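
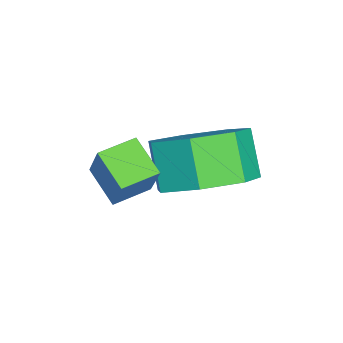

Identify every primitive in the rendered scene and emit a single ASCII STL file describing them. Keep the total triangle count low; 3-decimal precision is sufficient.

solid 
facet normal 0.569 0.231 -0.789
outer loop
vertex 2.315 3.421 -2.472
vertex 1.424 3.48 -3.097
vertex 1.903 4.271 -2.52
endloop
endfacet
facet normal 0.698 0.373 0.612
outer loop
vertex 2.315 3.421 -2.472
vertex 1.903 4.271 -2.52
vertex 1.627 3.141 -1.517
endloop
endfacet
facet normal 0.697 0.373 0.612
outer loop
vertex 1.627 3.141 -1.517
vertex 1.903 4.271 -2.52
vertex 1.214 3.991 -1.565
endloop
endfacet
facet normal -0.569 -0.232 0.789
outer loop
vertex 1.627 3.141 -1.517
vertex 1.214 3.991 -1.565
vertex 0.736 3.2 -2.143
endloop
endfacet
facet normal 0.569 0.231 -0.789
outer loop
vertex 1.903 4.271 -2.52
vertex 1.424 3.48 -3.097
vertex 1.13 4.525 -3.003
endloop
endfacet
facet normal 0.094 0.935 0.342
outer loop
vertex 1.903 4.271 -2.52
vertex 1.13 4.525 -3.003
vertex 1.214 3.991 -1.565
endloop
endfacet
facet normal 0.094 0.935 0.342
outer loop
vertex 1.214 3.991 -1.565
vertex 1.13 4.525 -3.003
vertex 0.442 4.245 -2.048
endloop
endfacet
facet normal -0.570 -0.232 0.788
outer loop
vertex 1.214 3.991 -1.565
vertex 0.442 4.245 -2.048
vertex 0.736 3.2 -2.143
endloop
endfacet
facet normal 0.570 0.231 -0.789
outer loop
vertex 1.13 4.525 -3.003
vertex 1.424 3.48 -3.097
vertex 0.579 3.993 -3.557
endloop
endfacet
facet normal -0.580 0.793 -0.185
outer loop
vertex 1.13 4.525 -3.003
vertex 0.579 3.993 -3.557
vertex 0.442 4.245 -2.048
endloop
endfacet
facet normal -0.580 0.793 -0.185
outer loop
vertex 0.442 4.245 -2.048
vertex 0.579 3.993 -3.557
vertex -0.11 3.712 -2.602
endloop
endfacet
facet normal -0.569 -0.232 0.789
outer loop
vertex 0.442 4.245 -2.048
vertex -0.11 3.712 -2.602
vertex 0.736 3.2 -2.143
endloop
endfacet
facet normal 0.570 0.231 -0.789
outer loop
vertex 0.579 3.993 -3.557
vertex 1.424 3.48 -3.097
vertex 0.664 3.074 -3.765
endloop
endfacet
facet normal -0.817 0.054 -0.574
outer loop
vertex 0.579 3.993 -3.557
vertex 0.664 3.074 -3.765
vertex -0.11 3.712 -2.602
endloop
endfacet
facet normal -0.818 0.053 -0.573
outer loop
vertex -0.11 3.712 -2.602
vertex 0.664 3.074 -3.765
vertex -0.024 2.794 -2.81
endloop
endfacet
facet normal -0.569 -0.232 0.789
outer loop
vertex -0.11 3.712 -2.602
vertex -0.024 2.794 -2.81
vertex 0.736 3.2 -2.143
endloop
endfacet
facet normal 0.569 0.232 -0.789
outer loop
vertex 0.664 3.074 -3.765
vertex 1.424 3.48 -3.097
vertex 1.322 2.461 -3.47
endloop
endfacet
facet normal -0.439 -0.726 -0.529
outer loop
vertex 0.664 3.074 -3.765
vertex 1.322 2.461 -3.47
vertex -0.024 2.794 -2.81
endloop
endfacet
facet normal -0.439 -0.725 -0.530
outer loop
vertex -0.024 2.794 -2.81
vertex 1.322 2.461 -3.47
vertex 0.633 2.181 -2.516
endloop
endfacet
facet normal -0.569 -0.231 0.789
outer loop
vertex -0.024 2.794 -2.81
vertex 0.633 2.181 -2.516
vertex 0.736 3.2 -2.143
endloop
endfacet
facet normal 0.569 0.232 -0.789
outer loop
vertex 1.322 2.461 -3.47
vertex 1.424 3.48 -3.097
vertex 2.057 2.616 -2.895
endloop
endfacet
facet normal 0.270 -0.959 -0.087
outer loop
vertex 1.322 2.461 -3.47
vertex 2.057 2.616 -2.895
vertex 0.633 2.181 -2.516
endloop
endfacet
facet normal 0.270 -0.959 -0.088
outer loop
vertex 0.633 2.181 -2.516
vertex 2.057 2.616 -2.895
vertex 1.368 2.335 -1.94
endloop
endfacet
facet normal -0.570 -0.231 0.789
outer loop
vertex 0.633 2.181 -2.516
vertex 1.368 2.335 -1.94
vertex 0.736 3.2 -2.143
endloop
endfacet
facet normal 0.569 0.232 -0.789
outer loop
vertex 2.057 2.616 -2.895
vertex 1.424 3.48 -3.097
vertex 2.315 3.421 -2.472
endloop
endfacet
facet normal 0.776 -0.470 0.421
outer loop
vertex 2.057 2.616 -2.895
vertex 2.315 3.421 -2.472
vertex 1.368 2.335 -1.94
endloop
endfacet
facet normal 0.776 -0.470 0.421
outer loop
vertex 1.368 2.335 -1.94
vertex 2.315 3.421 -2.472
vertex 1.627 3.141 -1.517
endloop
endfacet
facet normal -0.570 -0.231 0.789
outer loop
vertex 1.368 2.335 -1.94
vertex 1.627 3.141 -1.517
vertex 0.736 3.2 -2.143
endloop
endfacet
facet normal -0.646 -0.571 0.507
outer loop
vertex 2.527 1.458 -1.376
vertex 2.011 2.137 -1.269
vertex 1.962 1.189 -2.4
endloop
endfacet
facet normal 0.601 -0.790 -0.124
outer loop
vertex 2.589 1.743 -2.891
vertex 2.527 1.458 -1.376
vertex 1.962 1.189 -2.4
endloop
endfacet
facet normal -0.647 -0.570 0.506
outer loop
vertex 1.962 1.189 -2.4
vertex 2.011 2.137 -1.269
vertex 1.446 1.869 -2.293
endloop
endfacet
facet normal -0.471 -0.223 -0.853
outer loop
vertex 1.446 1.869 -2.293
vertex 2.589 1.743 -2.891
vertex 1.962 1.189 -2.4
endloop
endfacet
facet normal 0.471 0.223 0.853
outer loop
vertex 2.527 1.458 -1.376
vertex 2.638 2.691 -1.76
vertex 2.011 2.137 -1.269
endloop
endfacet
facet normal 0.600 -0.790 -0.124
outer loop
vertex 3.154 2.011 -1.867
vertex 2.527 1.458 -1.376
vertex 2.589 1.743 -2.891
endloop
endfacet
facet normal 0.471 0.223 0.853
outer loop
vertex 3.154 2.011 -1.867
vertex 2.638 2.691 -1.76
vertex 2.527 1.458 -1.376
endloop
endfacet
facet normal -0.600 0.790 0.125
outer loop
vertex 2.011 2.137 -1.269
vertex 2.638 2.691 -1.76
vertex 1.446 1.869 -2.293
endloop
endfacet
facet normal -0.471 -0.224 -0.853
outer loop
vertex 2.073 2.422 -2.784
vertex 2.589 1.743 -2.891
vertex 1.446 1.869 -2.293
endloop
endfacet
facet normal -0.600 0.790 0.124
outer loop
vertex 1.446 1.869 -2.293
vertex 2.638 2.691 -1.76
vertex 2.073 2.422 -2.784
endloop
endfacet
facet normal 0.646 0.571 -0.506
outer loop
vertex 2.073 2.422 -2.784
vertex 3.154 2.011 -1.867
vertex 2.589 1.743 -2.891
endloop
endfacet
facet normal 0.647 0.570 -0.507
outer loop
vertex 2.638 2.691 -1.76
vertex 3.154 2.011 -1.867
vertex 2.073 2.422 -2.784
endloop
endfacet

endsolid


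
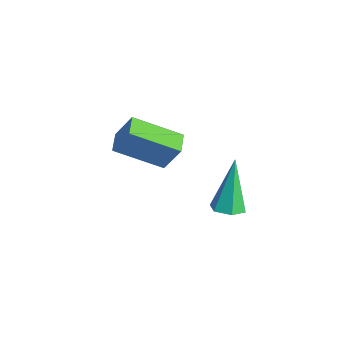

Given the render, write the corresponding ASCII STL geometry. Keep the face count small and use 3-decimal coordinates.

solid 
facet normal 0.311 -0.308 -0.899
outer loop
vertex 1.843 -0.876 -0.14
vertex 1.28 -0.706 -0.393
vertex 1.761 -0.284 -0.371
endloop
endfacet
facet normal 0.832 0.298 0.468
outer loop
vertex 1.843 -0.876 -0.14
vertex 1.761 -0.284 -0.371
vertex 0.62 -0.054 1.513
endloop
endfacet
facet normal 0.311 -0.308 -0.899
outer loop
vertex 1.761 -0.284 -0.371
vertex 1.28 -0.706 -0.393
vertex 1.198 -0.115 -0.624
endloop
endfacet
facet normal 0.269 0.962 0.045
outer loop
vertex 1.761 -0.284 -0.371
vertex 1.198 -0.115 -0.624
vertex 0.62 -0.054 1.513
endloop
endfacet
facet normal 0.311 -0.308 -0.899
outer loop
vertex 1.198 -0.115 -0.624
vertex 1.28 -0.706 -0.393
vertex 0.717 -0.536 -0.646
endloop
endfacet
facet normal -0.641 0.742 -0.195
outer loop
vertex 1.198 -0.115 -0.624
vertex 0.717 -0.536 -0.646
vertex 0.62 -0.054 1.513
endloop
endfacet
facet normal 0.311 -0.308 -0.899
outer loop
vertex 0.717 -0.536 -0.646
vertex 1.28 -0.706 -0.393
vertex 0.799 -1.128 -0.415
endloop
endfacet
facet normal -0.990 -0.142 -0.013
outer loop
vertex 0.717 -0.536 -0.646
vertex 0.799 -1.128 -0.415
vertex 0.62 -0.054 1.513
endloop
endfacet
facet normal 0.311 -0.307 -0.900
outer loop
vertex 0.799 -1.128 -0.415
vertex 1.28 -0.706 -0.393
vertex 1.362 -1.297 -0.163
endloop
endfacet
facet normal -0.426 -0.807 0.410
outer loop
vertex 0.799 -1.128 -0.415
vertex 1.362 -1.297 -0.163
vertex 0.62 -0.054 1.513
endloop
endfacet
facet normal 0.312 -0.307 -0.899
outer loop
vertex 1.362 -1.297 -0.163
vertex 1.28 -0.706 -0.393
vertex 1.843 -0.876 -0.14
endloop
endfacet
facet normal 0.483 -0.587 0.649
outer loop
vertex 1.362 -1.297 -0.163
vertex 1.843 -0.876 -0.14
vertex 0.62 -0.054 1.513
endloop
endfacet
facet normal -0.466 -0.753 0.464
outer loop
vertex -2.803 -2.331 1.088
vertex -3.522 -1.832 1.176
vertex -3.26 -2.78 -0.101
endloop
endfacet
facet normal 0.817 -0.568 -0.100
outer loop
vertex -2.298 -1.228 -1.056
vertex -2.803 -2.331 1.088
vertex -3.26 -2.78 -0.101
endloop
endfacet
facet normal -0.467 -0.753 0.463
outer loop
vertex -3.26 -2.78 -0.101
vertex -3.522 -1.832 1.176
vertex -3.979 -2.28 -0.013
endloop
endfacet
facet normal -0.339 -0.332 -0.880
outer loop
vertex -3.979 -2.28 -0.013
vertex -2.298 -1.228 -1.056
vertex -3.26 -2.78 -0.101
endloop
endfacet
facet normal 0.338 0.332 0.880
outer loop
vertex -2.803 -2.331 1.088
vertex -2.56 -0.28 0.221
vertex -3.522 -1.832 1.176
endloop
endfacet
facet normal 0.817 -0.568 -0.100
outer loop
vertex -1.841 -0.78 0.133
vertex -2.803 -2.331 1.088
vertex -2.298 -1.228 -1.056
endloop
endfacet
facet normal 0.339 0.332 0.880
outer loop
vertex -1.841 -0.78 0.133
vertex -2.56 -0.28 0.221
vertex -2.803 -2.331 1.088
endloop
endfacet
facet normal -0.817 0.568 0.100
outer loop
vertex -3.522 -1.832 1.176
vertex -2.56 -0.28 0.221
vertex -3.979 -2.28 -0.013
endloop
endfacet
facet normal -0.338 -0.332 -0.880
outer loop
vertex -3.017 -0.729 -0.968
vertex -2.298 -1.228 -1.056
vertex -3.979 -2.28 -0.013
endloop
endfacet
facet normal -0.817 0.568 0.100
outer loop
vertex -3.979 -2.28 -0.013
vertex -2.56 -0.28 0.221
vertex -3.017 -0.729 -0.968
endloop
endfacet
facet normal 0.466 0.754 -0.463
outer loop
vertex -3.017 -0.729 -0.968
vertex -1.841 -0.78 0.133
vertex -2.298 -1.228 -1.056
endloop
endfacet
facet normal 0.467 0.753 -0.464
outer loop
vertex -2.56 -0.28 0.221
vertex -1.841 -0.78 0.133
vertex -3.017 -0.729 -0.968
endloop
endfacet

endsolid


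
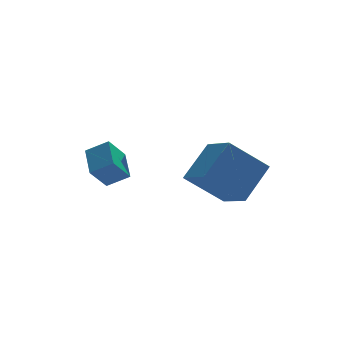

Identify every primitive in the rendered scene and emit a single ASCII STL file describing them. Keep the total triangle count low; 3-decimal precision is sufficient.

solid 
facet normal -0.599 -0.277 0.752
outer loop
vertex -3.155 1.169 -1.586
vertex -3.932 1.5 -2.083
vertex -3.31 -0.055 -2.16
endloop
endfacet
facet normal 0.793 -0.338 0.507
outer loop
vertex -2.628 0.26 -3.017
vertex -3.155 1.169 -1.586
vertex -3.31 -0.055 -2.16
endloop
endfacet
facet normal -0.598 -0.276 0.752
outer loop
vertex -3.31 -0.055 -2.16
vertex -3.932 1.5 -2.083
vertex -4.087 0.276 -2.656
endloop
endfacet
facet normal -0.114 -0.900 -0.422
outer loop
vertex -4.087 0.276 -2.656
vertex -2.628 0.26 -3.017
vertex -3.31 -0.055 -2.16
endloop
endfacet
facet normal 0.114 0.900 0.421
outer loop
vertex -3.155 1.169 -1.586
vertex -3.25 1.815 -2.94
vertex -3.932 1.5 -2.083
endloop
endfacet
facet normal 0.793 -0.338 0.507
outer loop
vertex -2.473 1.484 -2.444
vertex -3.155 1.169 -1.586
vertex -2.628 0.26 -3.017
endloop
endfacet
facet normal 0.114 0.900 0.421
outer loop
vertex -2.473 1.484 -2.444
vertex -3.25 1.815 -2.94
vertex -3.155 1.169 -1.586
endloop
endfacet
facet normal -0.793 0.338 -0.507
outer loop
vertex -3.932 1.5 -2.083
vertex -3.25 1.815 -2.94
vertex -4.087 0.276 -2.656
endloop
endfacet
facet normal -0.114 -0.900 -0.421
outer loop
vertex -3.405 0.591 -3.514
vertex -2.628 0.26 -3.017
vertex -4.087 0.276 -2.656
endloop
endfacet
facet normal -0.793 0.338 -0.506
outer loop
vertex -4.087 0.276 -2.656
vertex -3.25 1.815 -2.94
vertex -3.405 0.591 -3.514
endloop
endfacet
facet normal 0.599 0.276 -0.752
outer loop
vertex -3.405 0.591 -3.514
vertex -2.473 1.484 -2.444
vertex -2.628 0.26 -3.017
endloop
endfacet
facet normal 0.598 0.277 -0.752
outer loop
vertex -3.25 1.815 -2.94
vertex -2.473 1.484 -2.444
vertex -3.405 0.591 -3.514
endloop
endfacet
facet normal -0.748 0.106 0.655
outer loop
vertex 0.348 -1.715 -0.935
vertex 0.03 -0.338 -1.522
vertex -0.792 -2.48 -2.114
endloop
endfacet
facet normal 0.208 -0.900 0.383
outer loop
vertex 0.63 -2.682 -3.358
vertex 0.348 -1.715 -0.935
vertex -0.792 -2.48 -2.114
endloop
endfacet
facet normal -0.748 0.106 0.655
outer loop
vertex -0.792 -2.48 -2.114
vertex 0.03 -0.338 -1.522
vertex -1.11 -1.103 -2.701
endloop
endfacet
facet normal -0.630 -0.423 -0.651
outer loop
vertex -1.11 -1.103 -2.701
vertex 0.63 -2.682 -3.358
vertex -0.792 -2.48 -2.114
endloop
endfacet
facet normal 0.630 0.423 0.651
outer loop
vertex 0.348 -1.715 -0.935
vertex 1.452 -0.54 -2.766
vertex 0.03 -0.338 -1.522
endloop
endfacet
facet normal 0.208 -0.900 0.383
outer loop
vertex 1.77 -1.917 -2.179
vertex 0.348 -1.715 -0.935
vertex 0.63 -2.682 -3.358
endloop
endfacet
facet normal 0.630 0.423 0.651
outer loop
vertex 1.77 -1.917 -2.179
vertex 1.452 -0.54 -2.766
vertex 0.348 -1.715 -0.935
endloop
endfacet
facet normal -0.208 0.900 -0.383
outer loop
vertex 0.03 -0.338 -1.522
vertex 1.452 -0.54 -2.766
vertex -1.11 -1.103 -2.701
endloop
endfacet
facet normal -0.630 -0.423 -0.651
outer loop
vertex 0.312 -1.305 -3.945
vertex 0.63 -2.682 -3.358
vertex -1.11 -1.103 -2.701
endloop
endfacet
facet normal -0.208 0.900 -0.383
outer loop
vertex -1.11 -1.103 -2.701
vertex 1.452 -0.54 -2.766
vertex 0.312 -1.305 -3.945
endloop
endfacet
facet normal 0.748 -0.106 -0.655
outer loop
vertex 0.312 -1.305 -3.945
vertex 1.77 -1.917 -2.179
vertex 0.63 -2.682 -3.358
endloop
endfacet
facet normal 0.748 -0.106 -0.655
outer loop
vertex 1.452 -0.54 -2.766
vertex 1.77 -1.917 -2.179
vertex 0.312 -1.305 -3.945
endloop
endfacet

endsolid


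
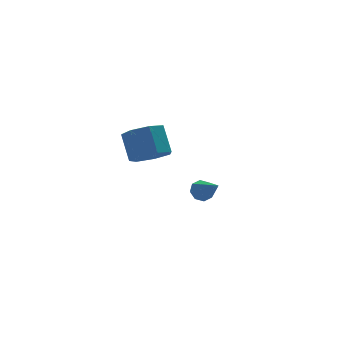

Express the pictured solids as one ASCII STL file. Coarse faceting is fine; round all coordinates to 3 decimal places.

solid 
facet normal -0.011 0.762 -0.648
outer loop
vertex 1.233 4.251 -4.439
vertex 0.911 4.561 -4.069
vertex 1.479 4.492 -4.16
endloop
endfacet
facet normal 0.799 -0.559 -0.222
outer loop
vertex 1.233 4.251 -4.439
vertex 1.479 4.492 -4.16
vertex 0.929 3.219 -2.931
endloop
endfacet
facet normal -0.011 0.763 -0.647
outer loop
vertex 1.479 4.492 -4.16
vertex 0.911 4.561 -4.069
vertex 1.393 4.773 -3.827
endloop
endfacet
facet normal 0.942 -0.095 0.323
outer loop
vertex 1.479 4.492 -4.16
vertex 1.393 4.773 -3.827
vertex 0.929 3.219 -2.931
endloop
endfacet
facet normal -0.011 0.762 -0.647
outer loop
vertex 1.393 4.773 -3.827
vertex 0.911 4.561 -4.069
vertex 1.024 4.93 -3.636
endloop
endfacet
facet normal 0.535 0.296 0.791
outer loop
vertex 1.393 4.773 -3.827
vertex 1.024 4.93 -3.636
vertex 0.929 3.219 -2.931
endloop
endfacet
facet normal -0.010 0.762 -0.647
outer loop
vertex 1.024 4.93 -3.636
vertex 0.911 4.561 -4.069
vertex 0.589 4.871 -3.699
endloop
endfacet
facet normal -0.183 0.383 0.905
outer loop
vertex 1.024 4.93 -3.636
vertex 0.589 4.871 -3.699
vertex 0.929 3.219 -2.931
endloop
endfacet
facet normal -0.010 0.762 -0.647
outer loop
vertex 0.589 4.871 -3.699
vertex 0.911 4.561 -4.069
vertex 0.342 4.63 -3.979
endloop
endfacet
facet normal -0.792 0.116 0.599
outer loop
vertex 0.589 4.871 -3.699
vertex 0.342 4.63 -3.979
vertex 0.929 3.219 -2.931
endloop
endfacet
facet normal -0.010 0.762 -0.648
outer loop
vertex 0.342 4.63 -3.979
vertex 0.911 4.561 -4.069
vertex 0.428 4.349 -4.311
endloop
endfacet
facet normal -0.935 -0.349 0.053
outer loop
vertex 0.342 4.63 -3.979
vertex 0.428 4.349 -4.311
vertex 0.929 3.219 -2.931
endloop
endfacet
facet normal -0.010 0.762 -0.647
outer loop
vertex 0.428 4.349 -4.311
vertex 0.911 4.561 -4.069
vertex 0.797 4.192 -4.502
endloop
endfacet
facet normal -0.529 -0.740 -0.414
outer loop
vertex 0.428 4.349 -4.311
vertex 0.797 4.192 -4.502
vertex 0.929 3.219 -2.931
endloop
endfacet
facet normal -0.010 0.762 -0.647
outer loop
vertex 0.797 4.192 -4.502
vertex 0.911 4.561 -4.069
vertex 1.233 4.251 -4.439
endloop
endfacet
facet normal 0.188 -0.828 -0.529
outer loop
vertex 0.797 4.192 -4.502
vertex 1.233 4.251 -4.439
vertex 0.929 3.219 -2.931
endloop
endfacet
facet normal -0.118 -0.688 -0.716
outer loop
vertex -2.118 2.082 0.748
vertex -3.022 2.059 0.919
vertex -2.563 2.595 0.329
endloop
endfacet
facet normal 0.822 0.338 -0.459
outer loop
vertex -2.118 2.082 0.748
vertex -2.563 2.595 0.329
vertex -1.954 3.045 1.751
endloop
endfacet
facet normal 0.822 0.337 -0.459
outer loop
vertex -1.954 3.045 1.751
vertex -2.563 2.595 0.329
vertex -2.399 3.558 1.331
endloop
endfacet
facet normal 0.116 0.688 0.717
outer loop
vertex -1.954 3.045 1.751
vertex -2.399 3.558 1.331
vertex -2.858 3.021 1.921
endloop
endfacet
facet normal -0.117 -0.688 -0.716
outer loop
vertex -2.563 2.595 0.329
vertex -3.022 2.059 0.919
vertex -3.354 2.704 0.353
endloop
endfacet
facet normal 0.077 0.713 -0.697
outer loop
vertex -2.563 2.595 0.329
vertex -3.354 2.704 0.353
vertex -2.399 3.558 1.331
endloop
endfacet
facet normal 0.076 0.713 -0.697
outer loop
vertex -2.399 3.558 1.331
vertex -3.354 2.704 0.353
vertex -3.19 3.667 1.356
endloop
endfacet
facet normal 0.117 0.687 0.717
outer loop
vertex -2.399 3.558 1.331
vertex -3.19 3.667 1.356
vertex -2.858 3.021 1.921
endloop
endfacet
facet normal -0.116 -0.688 -0.716
outer loop
vertex -3.354 2.704 0.353
vertex -3.022 2.059 0.919
vertex -3.894 2.327 0.803
endloop
endfacet
facet normal -0.727 0.551 -0.410
outer loop
vertex -3.354 2.704 0.353
vertex -3.894 2.327 0.803
vertex -3.19 3.667 1.356
endloop
endfacet
facet normal -0.726 0.551 -0.411
outer loop
vertex -3.19 3.667 1.356
vertex -3.894 2.327 0.803
vertex -3.731 3.29 1.806
endloop
endfacet
facet normal 0.117 0.687 0.717
outer loop
vertex -3.19 3.667 1.356
vertex -3.731 3.29 1.806
vertex -2.858 3.021 1.921
endloop
endfacet
facet normal -0.116 -0.688 -0.717
outer loop
vertex -3.894 2.327 0.803
vertex -3.022 2.059 0.919
vertex -3.778 1.748 1.34
endloop
endfacet
facet normal -0.983 -0.026 0.184
outer loop
vertex -3.894 2.327 0.803
vertex -3.778 1.748 1.34
vertex -3.731 3.29 1.806
endloop
endfacet
facet normal -0.982 -0.026 0.186
outer loop
vertex -3.731 3.29 1.806
vertex -3.778 1.748 1.34
vertex -3.614 2.711 2.343
endloop
endfacet
facet normal 0.118 0.688 0.716
outer loop
vertex -3.731 3.29 1.806
vertex -3.614 2.711 2.343
vertex -2.858 3.021 1.921
endloop
endfacet
facet normal -0.116 -0.688 -0.717
outer loop
vertex -3.778 1.748 1.34
vertex -3.022 2.059 0.919
vertex -3.092 1.403 1.56
endloop
endfacet
facet normal -0.499 -0.583 0.641
outer loop
vertex -3.778 1.748 1.34
vertex -3.092 1.403 1.56
vertex -3.614 2.711 2.343
endloop
endfacet
facet normal -0.499 -0.583 0.641
outer loop
vertex -3.614 2.711 2.343
vertex -3.092 1.403 1.56
vertex -2.929 2.366 2.563
endloop
endfacet
facet normal 0.117 0.689 0.716
outer loop
vertex -3.614 2.711 2.343
vertex -2.929 2.366 2.563
vertex -2.858 3.021 1.921
endloop
endfacet
facet normal -0.118 -0.687 -0.716
outer loop
vertex -3.092 1.403 1.56
vertex -3.022 2.059 0.919
vertex -2.354 1.551 1.296
endloop
endfacet
facet normal 0.361 -0.701 0.615
outer loop
vertex -3.092 1.403 1.56
vertex -2.354 1.551 1.296
vertex -2.929 2.366 2.563
endloop
endfacet
facet normal 0.360 -0.702 0.615
outer loop
vertex -2.929 2.366 2.563
vertex -2.354 1.551 1.296
vertex -2.19 2.514 2.299
endloop
endfacet
facet normal 0.118 0.689 0.716
outer loop
vertex -2.929 2.366 2.563
vertex -2.19 2.514 2.299
vertex -2.858 3.021 1.921
endloop
endfacet
facet normal -0.118 -0.687 -0.717
outer loop
vertex -2.354 1.551 1.296
vertex -3.022 2.059 0.919
vertex -2.118 2.082 0.748
endloop
endfacet
facet normal 0.948 -0.292 0.125
outer loop
vertex -2.354 1.551 1.296
vertex -2.118 2.082 0.748
vertex -2.19 2.514 2.299
endloop
endfacet
facet normal 0.948 -0.292 0.125
outer loop
vertex -2.19 2.514 2.299
vertex -2.118 2.082 0.748
vertex -1.954 3.045 1.751
endloop
endfacet
facet normal 0.116 0.688 0.717
outer loop
vertex -2.19 2.514 2.299
vertex -1.954 3.045 1.751
vertex -2.858 3.021 1.921
endloop
endfacet

endsolid


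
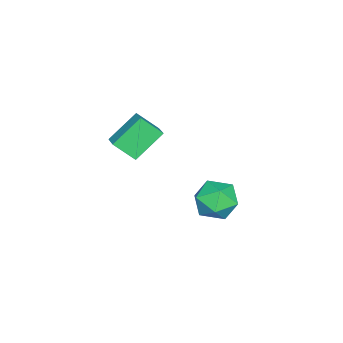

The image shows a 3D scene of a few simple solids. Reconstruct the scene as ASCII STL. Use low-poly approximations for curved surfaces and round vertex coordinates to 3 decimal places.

solid 
facet normal -0.286 0.099 0.953
outer loop
vertex 0.845 2.048 -1.217
vertex 1.203 0.883 -0.988
vertex 2.006 1.817 -0.844
endloop
endfacet
facet normal -0.076 0.725 0.685
outer loop
vertex 0.845 2.048 -1.217
vertex 2.006 1.817 -0.844
vertex 1.797 2.645 -1.744
endloop
endfacet
facet normal -0.482 0.869 0.114
outer loop
vertex 0.845 2.048 -1.217
vertex 1.797 2.645 -1.744
vertex 0.865 2.221 -2.446
endloop
endfacet
facet normal -0.943 0.331 0.031
outer loop
vertex 0.845 2.048 -1.217
vertex 0.865 2.221 -2.446
vertex 0.498 1.132 -1.978
endloop
endfacet
facet normal -0.823 -0.145 0.550
outer loop
vertex 0.845 2.048 -1.217
vertex 0.498 1.132 -1.978
vertex 1.203 0.883 -0.988
endloop
endfacet
facet normal 0.599 0.654 0.462
outer loop
vertex 1.797 2.645 -1.744
vertex 2.006 1.817 -0.844
vertex 2.742 1.848 -1.842
endloop
endfacet
facet normal 0.257 -0.360 0.897
outer loop
vertex 2.006 1.817 -0.844
vertex 1.203 0.883 -0.988
vertex 2.375 0.759 -1.374
endloop
endfacet
facet normal -0.610 -0.754 0.245
outer loop
vertex 1.203 0.883 -0.988
vertex 0.498 1.132 -1.978
vertex 1.443 0.335 -2.076
endloop
endfacet
facet normal -0.805 0.016 -0.593
outer loop
vertex 0.498 1.132 -1.978
vertex 0.865 2.221 -2.446
vertex 1.234 1.163 -2.976
endloop
endfacet
facet normal -0.057 0.886 -0.459
outer loop
vertex 0.865 2.221 -2.446
vertex 1.797 2.645 -1.744
vertex 2.037 2.097 -2.832
endloop
endfacet
facet normal 0.943 -0.331 -0.031
outer loop
vertex 2.395 0.932 -2.603
vertex 2.742 1.848 -1.842
vertex 2.375 0.759 -1.374
endloop
endfacet
facet normal 0.482 -0.869 -0.114
outer loop
vertex 2.395 0.932 -2.603
vertex 2.375 0.759 -1.374
vertex 1.443 0.335 -2.076
endloop
endfacet
facet normal 0.076 -0.725 -0.685
outer loop
vertex 2.395 0.932 -2.603
vertex 1.443 0.335 -2.076
vertex 1.234 1.163 -2.976
endloop
endfacet
facet normal 0.286 -0.099 -0.953
outer loop
vertex 2.395 0.932 -2.603
vertex 1.234 1.163 -2.976
vertex 2.037 2.097 -2.832
endloop
endfacet
facet normal 0.823 0.145 -0.550
outer loop
vertex 2.395 0.932 -2.603
vertex 2.037 2.097 -2.832
vertex 2.742 1.848 -1.842
endloop
endfacet
facet normal 0.805 -0.016 0.593
outer loop
vertex 2.375 0.759 -1.374
vertex 2.742 1.848 -1.842
vertex 2.006 1.817 -0.844
endloop
endfacet
facet normal 0.057 -0.886 0.459
outer loop
vertex 1.443 0.335 -2.076
vertex 2.375 0.759 -1.374
vertex 1.203 0.883 -0.988
endloop
endfacet
facet normal -0.599 -0.654 -0.462
outer loop
vertex 1.234 1.163 -2.976
vertex 1.443 0.335 -2.076
vertex 0.498 1.132 -1.978
endloop
endfacet
facet normal -0.257 0.360 -0.897
outer loop
vertex 2.037 2.097 -2.832
vertex 1.234 1.163 -2.976
vertex 0.865 2.221 -2.446
endloop
endfacet
facet normal 0.610 0.754 -0.245
outer loop
vertex 2.742 1.848 -1.842
vertex 2.037 2.097 -2.832
vertex 1.797 2.645 -1.744
endloop
endfacet
facet normal -0.773 -0.521 -0.361
outer loop
vertex 3.052 -1.936 4.42
vertex 2.815 -0.918 3.459
vertex 4.233 -2.829 3.181
endloop
endfacet
facet normal 0.167 -0.718 0.676
outer loop
vertex 5.045 -2.282 3.561
vertex 3.052 -1.936 4.42
vertex 4.233 -2.829 3.181
endloop
endfacet
facet normal -0.773 -0.521 -0.362
outer loop
vertex 4.233 -2.829 3.181
vertex 2.815 -0.918 3.459
vertex 3.996 -1.811 2.221
endloop
endfacet
facet normal 0.612 -0.463 -0.642
outer loop
vertex 3.996 -1.811 2.221
vertex 5.045 -2.282 3.561
vertex 4.233 -2.829 3.181
endloop
endfacet
facet normal -0.612 0.463 0.641
outer loop
vertex 3.052 -1.936 4.42
vertex 3.627 -0.371 3.839
vertex 2.815 -0.918 3.459
endloop
endfacet
facet normal 0.167 -0.717 0.677
outer loop
vertex 3.864 -1.389 4.799
vertex 3.052 -1.936 4.42
vertex 5.045 -2.282 3.561
endloop
endfacet
facet normal -0.611 0.463 0.642
outer loop
vertex 3.864 -1.389 4.799
vertex 3.627 -0.371 3.839
vertex 3.052 -1.936 4.42
endloop
endfacet
facet normal -0.167 0.717 -0.676
outer loop
vertex 2.815 -0.918 3.459
vertex 3.627 -0.371 3.839
vertex 3.996 -1.811 2.221
endloop
endfacet
facet normal 0.611 -0.463 -0.642
outer loop
vertex 4.808 -1.264 2.6
vertex 5.045 -2.282 3.561
vertex 3.996 -1.811 2.221
endloop
endfacet
facet normal -0.167 0.717 -0.676
outer loop
vertex 3.996 -1.811 2.221
vertex 3.627 -0.371 3.839
vertex 4.808 -1.264 2.6
endloop
endfacet
facet normal 0.773 0.521 0.361
outer loop
vertex 4.808 -1.264 2.6
vertex 3.864 -1.389 4.799
vertex 5.045 -2.282 3.561
endloop
endfacet
facet normal 0.773 0.521 0.362
outer loop
vertex 3.627 -0.371 3.839
vertex 3.864 -1.389 4.799
vertex 4.808 -1.264 2.6
endloop
endfacet

endsolid


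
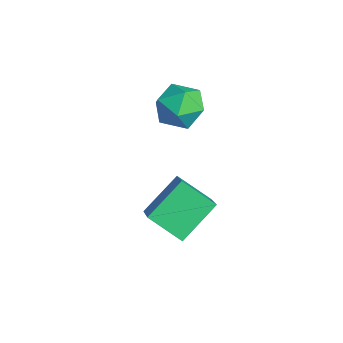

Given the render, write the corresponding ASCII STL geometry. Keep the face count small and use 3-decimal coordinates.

solid 
facet normal 0.240 0.970 0.020
outer loop
vertex -1.58 -0.335 1.134
vertex -1.948 -0.266 2.206
vertex -0.864 -0.53 1.993
endloop
endfacet
facet normal 0.671 0.611 -0.420
outer loop
vertex -1.58 -0.335 1.134
vertex -0.864 -0.53 1.993
vertex -0.838 -1.193 1.071
endloop
endfacet
facet normal 0.266 0.297 -0.917
outer loop
vertex -1.58 -0.335 1.134
vertex -0.838 -1.193 1.071
vertex -1.906 -1.338 0.714
endloop
endfacet
facet normal -0.415 0.463 -0.783
outer loop
vertex -1.58 -0.335 1.134
vertex -1.906 -1.338 0.714
vertex -2.592 -0.766 1.415
endloop
endfacet
facet normal -0.431 0.879 -0.205
outer loop
vertex -1.58 -0.335 1.134
vertex -2.592 -0.766 1.415
vertex -1.948 -0.266 2.206
endloop
endfacet
facet normal 0.994 0.098 -0.043
outer loop
vertex -0.838 -1.193 1.071
vertex -0.864 -0.53 1.993
vertex -0.748 -1.654 2.105
endloop
endfacet
facet normal 0.297 0.680 0.670
outer loop
vertex -0.864 -0.53 1.993
vertex -1.948 -0.266 2.206
vertex -1.434 -1.082 2.806
endloop
endfacet
facet normal -0.789 0.532 0.306
outer loop
vertex -1.948 -0.266 2.206
vertex -2.592 -0.766 1.415
vertex -2.502 -1.227 2.449
endloop
endfacet
facet normal -0.763 -0.142 -0.631
outer loop
vertex -2.592 -0.766 1.415
vertex -1.906 -1.338 0.714
vertex -2.476 -1.89 1.527
endloop
endfacet
facet normal 0.339 -0.409 -0.847
outer loop
vertex -1.906 -1.338 0.714
vertex -0.838 -1.193 1.071
vertex -1.392 -2.154 1.314
endloop
endfacet
facet normal 0.415 -0.463 0.783
outer loop
vertex -1.76 -2.085 2.386
vertex -0.748 -1.654 2.105
vertex -1.434 -1.082 2.806
endloop
endfacet
facet normal -0.266 -0.297 0.917
outer loop
vertex -1.76 -2.085 2.386
vertex -1.434 -1.082 2.806
vertex -2.502 -1.227 2.449
endloop
endfacet
facet normal -0.671 -0.611 0.420
outer loop
vertex -1.76 -2.085 2.386
vertex -2.502 -1.227 2.449
vertex -2.476 -1.89 1.527
endloop
endfacet
facet normal -0.240 -0.970 -0.020
outer loop
vertex -1.76 -2.085 2.386
vertex -2.476 -1.89 1.527
vertex -1.392 -2.154 1.314
endloop
endfacet
facet normal 0.431 -0.879 0.205
outer loop
vertex -1.76 -2.085 2.386
vertex -1.392 -2.154 1.314
vertex -0.748 -1.654 2.105
endloop
endfacet
facet normal 0.763 0.142 0.631
outer loop
vertex -1.434 -1.082 2.806
vertex -0.748 -1.654 2.105
vertex -0.864 -0.53 1.993
endloop
endfacet
facet normal -0.339 0.409 0.847
outer loop
vertex -2.502 -1.227 2.449
vertex -1.434 -1.082 2.806
vertex -1.948 -0.266 2.206
endloop
endfacet
facet normal -0.994 -0.098 0.043
outer loop
vertex -2.476 -1.89 1.527
vertex -2.502 -1.227 2.449
vertex -2.592 -0.766 1.415
endloop
endfacet
facet normal -0.297 -0.680 -0.670
outer loop
vertex -1.392 -2.154 1.314
vertex -2.476 -1.89 1.527
vertex -1.906 -1.338 0.714
endloop
endfacet
facet normal 0.789 -0.532 -0.306
outer loop
vertex -0.748 -1.654 2.105
vertex -1.392 -2.154 1.314
vertex -0.838 -1.193 1.071
endloop
endfacet
facet normal -0.752 0.195 -0.630
outer loop
vertex 1.246 -3.793 -1.27
vertex 0.695 -2.233 -0.129
vertex 2.241 -2.798 -2.15
endloop
endfacet
facet normal 0.274 -0.776 -0.568
outer loop
vertex 3.745 -3.187 -0.891
vertex 1.246 -3.793 -1.27
vertex 2.241 -2.798 -2.15
endloop
endfacet
facet normal -0.752 0.194 -0.630
outer loop
vertex 2.241 -2.798 -2.15
vertex 0.695 -2.233 -0.129
vertex 1.689 -1.238 -1.01
endloop
endfacet
facet normal 0.599 0.600 -0.530
outer loop
vertex 1.689 -1.238 -1.01
vertex 3.745 -3.187 -0.891
vertex 2.241 -2.798 -2.15
endloop
endfacet
facet normal -0.599 -0.600 0.530
outer loop
vertex 1.246 -3.793 -1.27
vertex 2.199 -2.622 1.13
vertex 0.695 -2.233 -0.129
endloop
endfacet
facet normal 0.274 -0.776 -0.567
outer loop
vertex 2.751 -4.182 -0.01
vertex 1.246 -3.793 -1.27
vertex 3.745 -3.187 -0.891
endloop
endfacet
facet normal -0.599 -0.600 0.530
outer loop
vertex 2.751 -4.182 -0.01
vertex 2.199 -2.622 1.13
vertex 1.246 -3.793 -1.27
endloop
endfacet
facet normal -0.274 0.776 0.567
outer loop
vertex 0.695 -2.233 -0.129
vertex 2.199 -2.622 1.13
vertex 1.689 -1.238 -1.01
endloop
endfacet
facet normal 0.599 0.600 -0.531
outer loop
vertex 3.194 -1.627 0.25
vertex 3.745 -3.187 -0.891
vertex 1.689 -1.238 -1.01
endloop
endfacet
facet normal -0.274 0.776 0.567
outer loop
vertex 1.689 -1.238 -1.01
vertex 2.199 -2.622 1.13
vertex 3.194 -1.627 0.25
endloop
endfacet
facet normal 0.752 -0.194 0.629
outer loop
vertex 3.194 -1.627 0.25
vertex 2.751 -4.182 -0.01
vertex 3.745 -3.187 -0.891
endloop
endfacet
facet normal 0.752 -0.194 0.630
outer loop
vertex 2.199 -2.622 1.13
vertex 2.751 -4.182 -0.01
vertex 3.194 -1.627 0.25
endloop
endfacet

endsolid


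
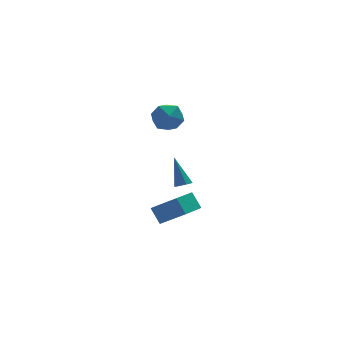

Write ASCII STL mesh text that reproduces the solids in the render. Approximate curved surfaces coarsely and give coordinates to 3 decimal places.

solid 
facet normal 0.051 -0.557 -0.829
outer loop
vertex 2.997 -2.592 -2.152
vertex 2.494 -2.828 -2.024
vertex 2.514 -2.355 -2.341
endloop
endfacet
facet normal 0.504 0.827 -0.250
outer loop
vertex 2.997 -2.592 -2.152
vertex 2.514 -2.355 -2.341
vertex 2.386 -1.652 -0.276
endloop
endfacet
facet normal 0.052 -0.557 -0.829
outer loop
vertex 2.514 -2.355 -2.341
vertex 2.494 -2.828 -2.024
vertex 2.011 -2.591 -2.214
endloop
endfacet
facet normal -0.467 0.828 -0.311
outer loop
vertex 2.514 -2.355 -2.341
vertex 2.011 -2.591 -2.214
vertex 2.386 -1.652 -0.276
endloop
endfacet
facet normal 0.052 -0.557 -0.829
outer loop
vertex 2.011 -2.591 -2.214
vertex 2.494 -2.828 -2.024
vertex 1.991 -3.064 -1.897
endloop
endfacet
facet normal -0.983 0.128 0.128
outer loop
vertex 2.011 -2.591 -2.214
vertex 1.991 -3.064 -1.897
vertex 2.386 -1.652 -0.276
endloop
endfacet
facet normal 0.052 -0.557 -0.829
outer loop
vertex 1.991 -3.064 -1.897
vertex 2.494 -2.828 -2.024
vertex 2.474 -3.301 -1.707
endloop
endfacet
facet normal -0.528 -0.573 0.627
outer loop
vertex 1.991 -3.064 -1.897
vertex 2.474 -3.301 -1.707
vertex 2.386 -1.652 -0.276
endloop
endfacet
facet normal 0.051 -0.557 -0.829
outer loop
vertex 2.474 -3.301 -1.707
vertex 2.494 -2.828 -2.024
vertex 2.976 -3.065 -1.835
endloop
endfacet
facet normal 0.445 -0.573 0.688
outer loop
vertex 2.474 -3.301 -1.707
vertex 2.976 -3.065 -1.835
vertex 2.386 -1.652 -0.276
endloop
endfacet
facet normal 0.051 -0.558 -0.829
outer loop
vertex 2.976 -3.065 -1.835
vertex 2.494 -2.828 -2.024
vertex 2.997 -2.592 -2.152
endloop
endfacet
facet normal 0.960 0.125 0.250
outer loop
vertex 2.976 -3.065 -1.835
vertex 2.997 -2.592 -2.152
vertex 2.386 -1.652 -0.276
endloop
endfacet
facet normal -0.751 -0.596 0.284
outer loop
vertex 1.717 -3.581 -2.583
vertex 0.485 -2.576 -3.731
vertex 1.975 -4.366 -3.547
endloop
endfacet
facet normal 0.628 -0.513 0.586
outer loop
vertex 3.515 -3.144 -4.129
vertex 1.717 -3.581 -2.583
vertex 1.975 -4.366 -3.547
endloop
endfacet
facet normal -0.751 -0.596 0.284
outer loop
vertex 1.975 -4.366 -3.547
vertex 0.485 -2.576 -3.731
vertex 0.744 -3.362 -4.695
endloop
endfacet
facet normal 0.204 -0.618 -0.759
outer loop
vertex 0.744 -3.362 -4.695
vertex 3.515 -3.144 -4.129
vertex 1.975 -4.366 -3.547
endloop
endfacet
facet normal -0.203 0.618 0.759
outer loop
vertex 1.717 -3.581 -2.583
vertex 2.025 -1.354 -4.313
vertex 0.485 -2.576 -3.731
endloop
endfacet
facet normal 0.628 -0.512 0.586
outer loop
vertex 3.256 -2.358 -3.165
vertex 1.717 -3.581 -2.583
vertex 3.515 -3.144 -4.129
endloop
endfacet
facet normal -0.204 0.618 0.759
outer loop
vertex 3.256 -2.358 -3.165
vertex 2.025 -1.354 -4.313
vertex 1.717 -3.581 -2.583
endloop
endfacet
facet normal -0.628 0.512 -0.586
outer loop
vertex 0.485 -2.576 -3.731
vertex 2.025 -1.354 -4.313
vertex 0.744 -3.362 -4.695
endloop
endfacet
facet normal 0.204 -0.618 -0.759
outer loop
vertex 2.283 -2.139 -5.277
vertex 3.515 -3.144 -4.129
vertex 0.744 -3.362 -4.695
endloop
endfacet
facet normal -0.628 0.512 -0.585
outer loop
vertex 0.744 -3.362 -4.695
vertex 2.025 -1.354 -4.313
vertex 2.283 -2.139 -5.277
endloop
endfacet
facet normal 0.751 0.596 -0.284
outer loop
vertex 2.283 -2.139 -5.277
vertex 3.256 -2.358 -3.165
vertex 3.515 -3.144 -4.129
endloop
endfacet
facet normal 0.751 0.596 -0.284
outer loop
vertex 2.025 -1.354 -4.313
vertex 3.256 -2.358 -3.165
vertex 2.283 -2.139 -5.277
endloop
endfacet
facet normal -0.617 -0.784 0.066
outer loop
vertex 0.666 -2.537 3.762
vertex 1.404 -3.167 3.173
vertex 1.471 -3.125 4.306
endloop
endfacet
facet normal -0.688 -0.356 0.633
outer loop
vertex 0.666 -2.537 3.762
vertex 1.471 -3.125 4.306
vertex 1.223 -2.066 4.632
endloop
endfacet
facet normal -0.869 0.293 0.398
outer loop
vertex 0.666 -2.537 3.762
vertex 1.223 -2.066 4.632
vertex 1.003 -1.454 3.701
endloop
endfacet
facet normal -0.911 0.266 -0.314
outer loop
vertex 0.666 -2.537 3.762
vertex 1.003 -1.454 3.701
vertex 1.115 -2.135 2.799
endloop
endfacet
facet normal -0.755 -0.400 -0.519
outer loop
vertex 0.666 -2.537 3.762
vertex 1.115 -2.135 2.799
vertex 1.404 -3.167 3.173
endloop
endfacet
facet normal -0.051 -0.305 0.951
outer loop
vertex 1.223 -2.066 4.632
vertex 1.471 -3.125 4.306
vertex 2.305 -2.405 4.581
endloop
endfacet
facet normal 0.063 -0.997 0.033
outer loop
vertex 1.471 -3.125 4.306
vertex 1.404 -3.167 3.173
vertex 2.417 -3.086 3.679
endloop
endfacet
facet normal -0.161 -0.376 -0.913
outer loop
vertex 1.404 -3.167 3.173
vertex 1.115 -2.135 2.799
vertex 2.197 -2.474 2.748
endloop
endfacet
facet normal -0.414 0.701 -0.581
outer loop
vertex 1.115 -2.135 2.799
vertex 1.003 -1.454 3.701
vertex 1.949 -1.415 3.074
endloop
endfacet
facet normal -0.345 0.745 0.571
outer loop
vertex 1.003 -1.454 3.701
vertex 1.223 -2.066 4.632
vertex 2.016 -1.373 4.207
endloop
endfacet
facet normal 0.911 -0.266 0.314
outer loop
vertex 2.754 -2.003 3.618
vertex 2.305 -2.405 4.581
vertex 2.417 -3.086 3.679
endloop
endfacet
facet normal 0.869 -0.293 -0.398
outer loop
vertex 2.754 -2.003 3.618
vertex 2.417 -3.086 3.679
vertex 2.197 -2.474 2.748
endloop
endfacet
facet normal 0.688 0.356 -0.633
outer loop
vertex 2.754 -2.003 3.618
vertex 2.197 -2.474 2.748
vertex 1.949 -1.415 3.074
endloop
endfacet
facet normal 0.617 0.784 -0.066
outer loop
vertex 2.754 -2.003 3.618
vertex 1.949 -1.415 3.074
vertex 2.016 -1.373 4.207
endloop
endfacet
facet normal 0.755 0.400 0.519
outer loop
vertex 2.754 -2.003 3.618
vertex 2.016 -1.373 4.207
vertex 2.305 -2.405 4.581
endloop
endfacet
facet normal 0.414 -0.701 0.581
outer loop
vertex 2.417 -3.086 3.679
vertex 2.305 -2.405 4.581
vertex 1.471 -3.125 4.306
endloop
endfacet
facet normal 0.345 -0.745 -0.571
outer loop
vertex 2.197 -2.474 2.748
vertex 2.417 -3.086 3.679
vertex 1.404 -3.167 3.173
endloop
endfacet
facet normal 0.051 0.305 -0.951
outer loop
vertex 1.949 -1.415 3.074
vertex 2.197 -2.474 2.748
vertex 1.115 -2.135 2.799
endloop
endfacet
facet normal -0.063 0.997 -0.033
outer loop
vertex 2.016 -1.373 4.207
vertex 1.949 -1.415 3.074
vertex 1.003 -1.454 3.701
endloop
endfacet
facet normal 0.161 0.376 0.913
outer loop
vertex 2.305 -2.405 4.581
vertex 2.016 -1.373 4.207
vertex 1.223 -2.066 4.632
endloop
endfacet

endsolid


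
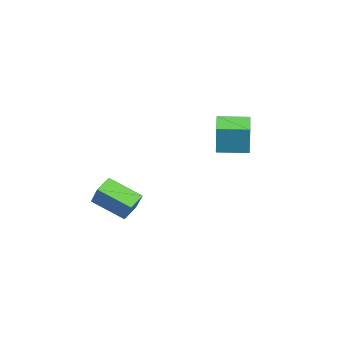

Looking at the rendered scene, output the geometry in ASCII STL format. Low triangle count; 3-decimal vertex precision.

solid 
facet normal -0.424 -0.505 -0.752
outer loop
vertex 2.922 -2.101 -1.008
vertex 1.988 -2.023 -0.534
vertex 2.572 -0.356 -1.984
endloop
endfacet
facet normal 0.889 -0.074 -0.451
outer loop
vertex 3.292 0.503 -0.706
vertex 2.922 -2.101 -1.008
vertex 2.572 -0.356 -1.984
endloop
endfacet
facet normal -0.423 -0.506 -0.752
outer loop
vertex 2.572 -0.356 -1.984
vertex 1.988 -2.023 -0.534
vertex 1.638 -0.278 -1.511
endloop
endfacet
facet normal -0.172 0.860 -0.481
outer loop
vertex 1.638 -0.278 -1.511
vertex 3.292 0.503 -0.706
vertex 2.572 -0.356 -1.984
endloop
endfacet
facet normal 0.172 -0.860 0.481
outer loop
vertex 2.922 -2.101 -1.008
vertex 2.708 -1.164 0.744
vertex 1.988 -2.023 -0.534
endloop
endfacet
facet normal 0.889 -0.074 -0.451
outer loop
vertex 3.642 -1.242 0.271
vertex 2.922 -2.101 -1.008
vertex 3.292 0.503 -0.706
endloop
endfacet
facet normal 0.172 -0.860 0.481
outer loop
vertex 3.642 -1.242 0.271
vertex 2.708 -1.164 0.744
vertex 2.922 -2.101 -1.008
endloop
endfacet
facet normal -0.889 0.074 0.451
outer loop
vertex 1.988 -2.023 -0.534
vertex 2.708 -1.164 0.744
vertex 1.638 -0.278 -1.511
endloop
endfacet
facet normal -0.172 0.860 -0.481
outer loop
vertex 2.358 0.581 -0.232
vertex 3.292 0.503 -0.706
vertex 1.638 -0.278 -1.511
endloop
endfacet
facet normal -0.889 0.074 0.451
outer loop
vertex 1.638 -0.278 -1.511
vertex 2.708 -1.164 0.744
vertex 2.358 0.581 -0.232
endloop
endfacet
facet normal 0.424 0.506 0.752
outer loop
vertex 2.358 0.581 -0.232
vertex 3.642 -1.242 0.271
vertex 3.292 0.503 -0.706
endloop
endfacet
facet normal 0.423 0.505 0.752
outer loop
vertex 2.708 -1.164 0.744
vertex 3.642 -1.242 0.271
vertex 2.358 0.581 -0.232
endloop
endfacet
facet normal -0.839 -0.459 0.292
outer loop
vertex -3.51 1.408 3.485
vertex -4.34 2.914 3.47
vertex -3.995 1.122 1.639
endloop
endfacet
facet normal 0.483 -0.876 0.009
outer loop
vertex -2.82 1.766 1.23
vertex -3.51 1.408 3.485
vertex -3.995 1.122 1.639
endloop
endfacet
facet normal -0.839 -0.459 0.291
outer loop
vertex -3.995 1.122 1.639
vertex -4.34 2.914 3.47
vertex -4.825 2.629 1.624
endloop
endfacet
facet normal -0.252 -0.148 -0.956
outer loop
vertex -4.825 2.629 1.624
vertex -2.82 1.766 1.23
vertex -3.995 1.122 1.639
endloop
endfacet
facet normal 0.252 0.148 0.956
outer loop
vertex -3.51 1.408 3.485
vertex -3.165 3.558 3.061
vertex -4.34 2.914 3.47
endloop
endfacet
facet normal 0.482 -0.876 0.009
outer loop
vertex -2.335 2.051 3.076
vertex -3.51 1.408 3.485
vertex -2.82 1.766 1.23
endloop
endfacet
facet normal 0.252 0.148 0.956
outer loop
vertex -2.335 2.051 3.076
vertex -3.165 3.558 3.061
vertex -3.51 1.408 3.485
endloop
endfacet
facet normal -0.483 0.876 -0.008
outer loop
vertex -4.34 2.914 3.47
vertex -3.165 3.558 3.061
vertex -4.825 2.629 1.624
endloop
endfacet
facet normal -0.252 -0.148 -0.956
outer loop
vertex -3.65 3.272 1.215
vertex -2.82 1.766 1.23
vertex -4.825 2.629 1.624
endloop
endfacet
facet normal -0.482 0.876 -0.009
outer loop
vertex -4.825 2.629 1.624
vertex -3.165 3.558 3.061
vertex -3.65 3.272 1.215
endloop
endfacet
facet normal 0.839 0.460 -0.291
outer loop
vertex -3.65 3.272 1.215
vertex -2.335 2.051 3.076
vertex -2.82 1.766 1.23
endloop
endfacet
facet normal 0.839 0.459 -0.292
outer loop
vertex -3.165 3.558 3.061
vertex -2.335 2.051 3.076
vertex -3.65 3.272 1.215
endloop
endfacet

endsolid


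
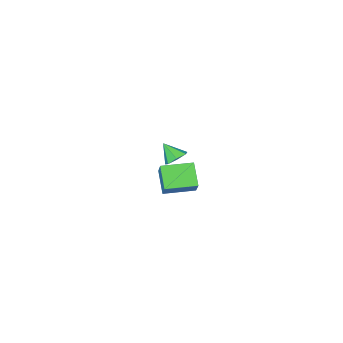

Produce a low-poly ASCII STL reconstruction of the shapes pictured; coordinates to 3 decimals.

solid 
facet normal -0.913 0.405 0.047
outer loop
vertex 1.557 4.041 -0.172
vertex 1.897 4.915 -1.101
vertex 1.184 3.296 -1.008
endloop
endfacet
facet normal -0.257 -0.662 0.704
outer loop
vertex 2.563 2.685 -1.079
vertex 1.557 4.041 -0.172
vertex 1.184 3.296 -1.008
endloop
endfacet
facet normal -0.913 0.405 0.047
outer loop
vertex 1.184 3.296 -1.008
vertex 1.897 4.915 -1.101
vertex 1.524 4.17 -1.937
endloop
endfacet
facet normal -0.316 -0.631 -0.709
outer loop
vertex 1.524 4.17 -1.937
vertex 2.563 2.685 -1.079
vertex 1.184 3.296 -1.008
endloop
endfacet
facet normal 0.316 0.631 0.709
outer loop
vertex 1.557 4.041 -0.172
vertex 3.276 4.304 -1.172
vertex 1.897 4.915 -1.101
endloop
endfacet
facet normal -0.257 -0.662 0.704
outer loop
vertex 2.936 3.43 -0.243
vertex 1.557 4.041 -0.172
vertex 2.563 2.685 -1.079
endloop
endfacet
facet normal 0.316 0.631 0.709
outer loop
vertex 2.936 3.43 -0.243
vertex 3.276 4.304 -1.172
vertex 1.557 4.041 -0.172
endloop
endfacet
facet normal 0.257 0.662 -0.704
outer loop
vertex 1.897 4.915 -1.101
vertex 3.276 4.304 -1.172
vertex 1.524 4.17 -1.937
endloop
endfacet
facet normal -0.316 -0.631 -0.709
outer loop
vertex 2.903 3.559 -2.008
vertex 2.563 2.685 -1.079
vertex 1.524 4.17 -1.937
endloop
endfacet
facet normal 0.257 0.662 -0.704
outer loop
vertex 1.524 4.17 -1.937
vertex 3.276 4.304 -1.172
vertex 2.903 3.559 -2.008
endloop
endfacet
facet normal 0.913 -0.405 -0.047
outer loop
vertex 2.903 3.559 -2.008
vertex 2.936 3.43 -0.243
vertex 2.563 2.685 -1.079
endloop
endfacet
facet normal 0.913 -0.405 -0.047
outer loop
vertex 3.276 4.304 -1.172
vertex 2.936 3.43 -0.243
vertex 2.903 3.559 -2.008
endloop
endfacet
facet normal -0.298 0.590 -0.751
outer loop
vertex -1.078 -2.431 -4.54
vertex -1.568 -2.187 -4.154
vertex -0.941 -1.961 -4.225
endloop
endfacet
facet normal 0.956 -0.292 0.020
outer loop
vertex -1.078 -2.431 -4.54
vertex -0.941 -1.961 -4.225
vertex -1.232 -2.853 -3.306
endloop
endfacet
facet normal -0.298 0.590 -0.750
outer loop
vertex -0.941 -1.961 -4.225
vertex -1.568 -2.187 -4.154
vertex -1.276 -1.662 -3.857
endloop
endfacet
facet normal 0.811 0.270 0.519
outer loop
vertex -0.941 -1.961 -4.225
vertex -1.276 -1.662 -3.857
vertex -1.232 -2.853 -3.306
endloop
endfacet
facet normal -0.297 0.590 -0.751
outer loop
vertex -1.276 -1.662 -3.857
vertex -1.568 -2.187 -4.154
vertex -1.831 -1.757 -3.712
endloop
endfacet
facet normal 0.162 0.419 0.893
outer loop
vertex -1.276 -1.662 -3.857
vertex -1.831 -1.757 -3.712
vertex -1.232 -2.853 -3.306
endloop
endfacet
facet normal -0.297 0.590 -0.751
outer loop
vertex -1.831 -1.757 -3.712
vertex -1.568 -2.187 -4.154
vertex -2.188 -2.176 -3.9
endloop
endfacet
facet normal -0.505 0.043 0.862
outer loop
vertex -1.831 -1.757 -3.712
vertex -2.188 -2.176 -3.9
vertex -1.232 -2.853 -3.306
endloop
endfacet
facet normal -0.297 0.591 -0.750
outer loop
vertex -2.188 -2.176 -3.9
vertex -1.568 -2.187 -4.154
vertex -2.078 -2.603 -4.28
endloop
endfacet
facet normal -0.685 -0.575 0.448
outer loop
vertex -2.188 -2.176 -3.9
vertex -2.078 -2.603 -4.28
vertex -1.232 -2.853 -3.306
endloop
endfacet
facet normal -0.296 0.591 -0.751
outer loop
vertex -2.078 -2.603 -4.28
vertex -1.568 -2.187 -4.154
vertex -1.584 -2.716 -4.564
endloop
endfacet
facet normal -0.243 -0.969 -0.037
outer loop
vertex -2.078 -2.603 -4.28
vertex -1.584 -2.716 -4.564
vertex -1.232 -2.853 -3.306
endloop
endfacet
facet normal -0.297 0.591 -0.750
outer loop
vertex -1.584 -2.716 -4.564
vertex -1.568 -2.187 -4.154
vertex -1.078 -2.431 -4.54
endloop
endfacet
facet normal 0.486 -0.844 -0.228
outer loop
vertex -1.584 -2.716 -4.564
vertex -1.078 -2.431 -4.54
vertex -1.232 -2.853 -3.306
endloop
endfacet

endsolid


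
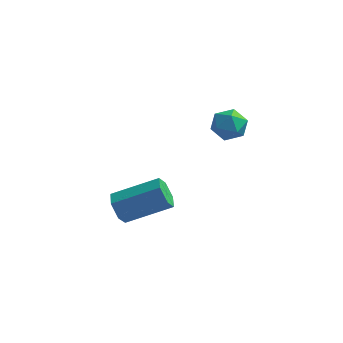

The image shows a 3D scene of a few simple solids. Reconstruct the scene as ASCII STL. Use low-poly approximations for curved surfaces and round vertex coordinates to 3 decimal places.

solid 
facet normal -0.973 0.219 0.074
outer loop
vertex -0.473 0.341 0.836
vertex -0.626 -0.281 0.668
vertex -0.542 -0.122 1.305
endloop
endfacet
facet normal -0.588 0.617 0.523
outer loop
vertex -0.473 0.341 0.836
vertex -0.542 -0.122 1.305
vertex -0.048 0.317 1.343
endloop
endfacet
facet normal -0.111 0.984 0.139
outer loop
vertex -0.473 0.341 0.836
vertex -0.048 0.317 1.343
vertex 0.175 0.429 0.729
endloop
endfacet
facet normal -0.201 0.813 -0.547
outer loop
vertex -0.473 0.341 0.836
vertex 0.175 0.429 0.729
vertex -0.183 0.06 0.312
endloop
endfacet
facet normal -0.734 0.339 -0.588
outer loop
vertex -0.473 0.341 0.836
vertex -0.183 0.06 0.312
vertex -0.626 -0.281 0.668
endloop
endfacet
facet normal -0.231 0.177 0.957
outer loop
vertex -0.048 0.317 1.343
vertex -0.542 -0.122 1.305
vertex 0.063 -0.32 1.488
endloop
endfacet
facet normal -0.854 -0.467 0.229
outer loop
vertex -0.542 -0.122 1.305
vertex -0.626 -0.281 0.668
vertex -0.295 -0.689 1.071
endloop
endfacet
facet normal -0.466 -0.273 -0.842
outer loop
vertex -0.626 -0.281 0.668
vertex -0.183 0.06 0.312
vertex -0.072 -0.577 0.457
endloop
endfacet
facet normal 0.396 0.492 -0.775
outer loop
vertex -0.183 0.06 0.312
vertex 0.175 0.429 0.729
vertex 0.422 -0.138 0.495
endloop
endfacet
facet normal 0.540 0.771 0.337
outer loop
vertex 0.175 0.429 0.729
vertex -0.048 0.317 1.343
vertex 0.506 0.021 1.132
endloop
endfacet
facet normal 0.201 -0.813 0.547
outer loop
vertex 0.353 -0.601 0.964
vertex 0.063 -0.32 1.488
vertex -0.295 -0.689 1.071
endloop
endfacet
facet normal 0.111 -0.984 -0.139
outer loop
vertex 0.353 -0.601 0.964
vertex -0.295 -0.689 1.071
vertex -0.072 -0.577 0.457
endloop
endfacet
facet normal 0.588 -0.617 -0.523
outer loop
vertex 0.353 -0.601 0.964
vertex -0.072 -0.577 0.457
vertex 0.422 -0.138 0.495
endloop
endfacet
facet normal 0.973 -0.219 -0.074
outer loop
vertex 0.353 -0.601 0.964
vertex 0.422 -0.138 0.495
vertex 0.506 0.021 1.132
endloop
endfacet
facet normal 0.734 -0.339 0.588
outer loop
vertex 0.353 -0.601 0.964
vertex 0.506 0.021 1.132
vertex 0.063 -0.32 1.488
endloop
endfacet
facet normal -0.396 -0.492 0.775
outer loop
vertex -0.295 -0.689 1.071
vertex 0.063 -0.32 1.488
vertex -0.542 -0.122 1.305
endloop
endfacet
facet normal -0.540 -0.771 -0.337
outer loop
vertex -0.072 -0.577 0.457
vertex -0.295 -0.689 1.071
vertex -0.626 -0.281 0.668
endloop
endfacet
facet normal 0.231 -0.177 -0.957
outer loop
vertex 0.422 -0.138 0.495
vertex -0.072 -0.577 0.457
vertex -0.183 0.06 0.312
endloop
endfacet
facet normal 0.854 0.467 -0.229
outer loop
vertex 0.506 0.021 1.132
vertex 0.422 -0.138 0.495
vertex 0.175 0.429 0.729
endloop
endfacet
facet normal 0.466 0.273 0.842
outer loop
vertex 0.063 -0.32 1.488
vertex 0.506 0.021 1.132
vertex -0.048 0.317 1.343
endloop
endfacet
facet normal -0.840 -0.343 -0.419
outer loop
vertex -3.189 -1.284 -3.894
vertex -3.515 -1.081 -3.407
vertex -3.423 -0.71 -3.895
endloop
endfacet
facet normal 0.389 0.157 -0.908
outer loop
vertex -3.189 -1.284 -3.894
vertex -3.423 -0.71 -3.895
vertex -1.719 -0.682 -3.16
endloop
endfacet
facet normal 0.389 0.157 -0.908
outer loop
vertex -1.719 -0.682 -3.16
vertex -3.423 -0.71 -3.895
vertex -1.953 -0.108 -3.161
endloop
endfacet
facet normal 0.840 0.343 0.419
outer loop
vertex -1.719 -0.682 -3.16
vertex -1.953 -0.108 -3.161
vertex -2.045 -0.479 -2.673
endloop
endfacet
facet normal -0.840 -0.343 -0.419
outer loop
vertex -3.423 -0.71 -3.895
vertex -3.515 -1.081 -3.407
vertex -3.749 -0.507 -3.408
endloop
endfacet
facet normal -0.133 0.880 -0.456
outer loop
vertex -3.423 -0.71 -3.895
vertex -3.749 -0.507 -3.408
vertex -1.953 -0.108 -3.161
endloop
endfacet
facet normal -0.133 0.880 -0.456
outer loop
vertex -1.953 -0.108 -3.161
vertex -3.749 -0.507 -3.408
vertex -2.279 0.095 -2.674
endloop
endfacet
facet normal 0.840 0.343 0.419
outer loop
vertex -1.953 -0.108 -3.161
vertex -2.279 0.095 -2.674
vertex -2.045 -0.479 -2.673
endloop
endfacet
facet normal -0.840 -0.343 -0.419
outer loop
vertex -3.749 -0.507 -3.408
vertex -3.515 -1.081 -3.407
vertex -3.841 -0.878 -2.92
endloop
endfacet
facet normal -0.522 0.724 0.452
outer loop
vertex -3.749 -0.507 -3.408
vertex -3.841 -0.878 -2.92
vertex -2.279 0.095 -2.674
endloop
endfacet
facet normal -0.522 0.724 0.452
outer loop
vertex -2.279 0.095 -2.674
vertex -3.841 -0.878 -2.92
vertex -2.371 -0.276 -2.186
endloop
endfacet
facet normal 0.840 0.343 0.419
outer loop
vertex -2.279 0.095 -2.674
vertex -2.371 -0.276 -2.186
vertex -2.045 -0.479 -2.673
endloop
endfacet
facet normal -0.840 -0.343 -0.419
outer loop
vertex -3.841 -0.878 -2.92
vertex -3.515 -1.081 -3.407
vertex -3.607 -1.452 -2.919
endloop
endfacet
facet normal -0.389 -0.157 0.908
outer loop
vertex -3.841 -0.878 -2.92
vertex -3.607 -1.452 -2.919
vertex -2.371 -0.276 -2.186
endloop
endfacet
facet normal -0.389 -0.157 0.908
outer loop
vertex -2.371 -0.276 -2.186
vertex -3.607 -1.452 -2.919
vertex -2.137 -0.85 -2.185
endloop
endfacet
facet normal 0.840 0.343 0.419
outer loop
vertex -2.371 -0.276 -2.186
vertex -2.137 -0.85 -2.185
vertex -2.045 -0.479 -2.673
endloop
endfacet
facet normal -0.840 -0.343 -0.419
outer loop
vertex -3.607 -1.452 -2.919
vertex -3.515 -1.081 -3.407
vertex -3.281 -1.655 -3.406
endloop
endfacet
facet normal 0.133 -0.880 0.456
outer loop
vertex -3.607 -1.452 -2.919
vertex -3.281 -1.655 -3.406
vertex -2.137 -0.85 -2.185
endloop
endfacet
facet normal 0.133 -0.880 0.456
outer loop
vertex -2.137 -0.85 -2.185
vertex -3.281 -1.655 -3.406
vertex -1.811 -1.053 -2.672
endloop
endfacet
facet normal 0.840 0.343 0.419
outer loop
vertex -2.137 -0.85 -2.185
vertex -1.811 -1.053 -2.672
vertex -2.045 -0.479 -2.673
endloop
endfacet
facet normal -0.840 -0.343 -0.419
outer loop
vertex -3.281 -1.655 -3.406
vertex -3.515 -1.081 -3.407
vertex -3.189 -1.284 -3.894
endloop
endfacet
facet normal 0.522 -0.724 -0.452
outer loop
vertex -3.281 -1.655 -3.406
vertex -3.189 -1.284 -3.894
vertex -1.811 -1.053 -2.672
endloop
endfacet
facet normal 0.522 -0.724 -0.452
outer loop
vertex -1.811 -1.053 -2.672
vertex -3.189 -1.284 -3.894
vertex -1.719 -0.682 -3.16
endloop
endfacet
facet normal 0.840 0.343 0.419
outer loop
vertex -1.811 -1.053 -2.672
vertex -1.719 -0.682 -3.16
vertex -2.045 -0.479 -2.673
endloop
endfacet

endsolid


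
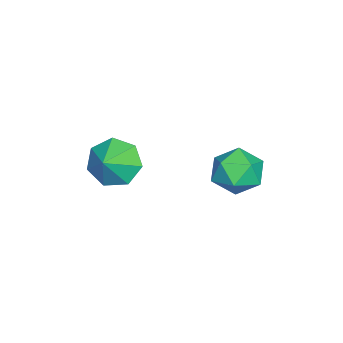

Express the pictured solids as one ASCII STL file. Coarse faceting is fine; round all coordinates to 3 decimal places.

solid 
facet normal -0.833 0.245 0.496
outer loop
vertex -0.476 3.036 -1.875
vertex -0.901 2.137 -2.145
vertex -0.36 2.209 -1.271
endloop
endfacet
facet normal -0.260 0.545 0.797
outer loop
vertex -0.476 3.036 -1.875
vertex -0.36 2.209 -1.271
vertex 0.438 2.839 -1.442
endloop
endfacet
facet normal 0.060 0.951 0.305
outer loop
vertex -0.476 3.036 -1.875
vertex 0.438 2.839 -1.442
vertex 0.389 3.156 -2.421
endloop
endfacet
facet normal -0.315 0.900 -0.300
outer loop
vertex -0.476 3.036 -1.875
vertex 0.389 3.156 -2.421
vertex -0.438 2.722 -2.856
endloop
endfacet
facet normal -0.867 0.464 -0.182
outer loop
vertex -0.476 3.036 -1.875
vertex -0.438 2.722 -2.856
vertex -0.901 2.137 -2.145
endloop
endfacet
facet normal 0.191 0.024 0.981
outer loop
vertex 0.438 2.839 -1.442
vertex -0.36 2.209 -1.271
vertex 0.578 1.818 -1.444
endloop
endfacet
facet normal -0.736 -0.463 0.494
outer loop
vertex -0.36 2.209 -1.271
vertex -0.901 2.137 -2.145
vertex -0.249 1.384 -1.879
endloop
endfacet
facet normal -0.791 -0.107 -0.603
outer loop
vertex -0.901 2.137 -2.145
vertex -0.438 2.722 -2.856
vertex -0.298 1.701 -2.858
endloop
endfacet
facet normal 0.103 0.599 -0.794
outer loop
vertex -0.438 2.722 -2.856
vertex 0.389 3.156 -2.421
vertex 0.5 2.331 -3.029
endloop
endfacet
facet normal 0.710 0.680 0.185
outer loop
vertex 0.389 3.156 -2.421
vertex 0.438 2.839 -1.442
vertex 1.041 2.403 -2.155
endloop
endfacet
facet normal 0.315 -0.900 0.300
outer loop
vertex 0.616 1.504 -2.425
vertex 0.578 1.818 -1.444
vertex -0.249 1.384 -1.879
endloop
endfacet
facet normal -0.060 -0.951 -0.305
outer loop
vertex 0.616 1.504 -2.425
vertex -0.249 1.384 -1.879
vertex -0.298 1.701 -2.858
endloop
endfacet
facet normal 0.260 -0.545 -0.797
outer loop
vertex 0.616 1.504 -2.425
vertex -0.298 1.701 -2.858
vertex 0.5 2.331 -3.029
endloop
endfacet
facet normal 0.833 -0.245 -0.496
outer loop
vertex 0.616 1.504 -2.425
vertex 0.5 2.331 -3.029
vertex 1.041 2.403 -2.155
endloop
endfacet
facet normal 0.867 -0.464 0.182
outer loop
vertex 0.616 1.504 -2.425
vertex 1.041 2.403 -2.155
vertex 0.578 1.818 -1.444
endloop
endfacet
facet normal -0.103 -0.599 0.794
outer loop
vertex -0.249 1.384 -1.879
vertex 0.578 1.818 -1.444
vertex -0.36 2.209 -1.271
endloop
endfacet
facet normal -0.710 -0.680 -0.185
outer loop
vertex -0.298 1.701 -2.858
vertex -0.249 1.384 -1.879
vertex -0.901 2.137 -2.145
endloop
endfacet
facet normal -0.191 -0.024 -0.981
outer loop
vertex 0.5 2.331 -3.029
vertex -0.298 1.701 -2.858
vertex -0.438 2.722 -2.856
endloop
endfacet
facet normal 0.736 0.463 -0.494
outer loop
vertex 1.041 2.403 -2.155
vertex 0.5 2.331 -3.029
vertex 0.389 3.156 -2.421
endloop
endfacet
facet normal 0.791 0.107 0.603
outer loop
vertex 0.578 1.818 -1.444
vertex 1.041 2.403 -2.155
vertex 0.438 2.839 -1.442
endloop
endfacet
facet normal -0.827 0.091 -0.555
outer loop
vertex 2.204 -1.765 -2.163
vertex 1.67 -1.55 -1.333
vertex 2.155 -0.916 -1.951
endloop
endfacet
facet normal 0.960 0.119 -0.254
outer loop
vertex 2.204 -1.765 -2.163
vertex 2.155 -0.916 -1.951
vertex 2.57 -1.65 -0.727
endloop
endfacet
facet normal -0.827 0.091 -0.555
outer loop
vertex 2.155 -0.916 -1.951
vertex 1.67 -1.55 -1.333
vertex 1.741 -0.544 -1.274
endloop
endfacet
facet normal 0.765 0.633 0.120
outer loop
vertex 2.155 -0.916 -1.951
vertex 1.741 -0.544 -1.274
vertex 2.57 -1.65 -0.727
endloop
endfacet
facet normal -0.826 0.091 -0.556
outer loop
vertex 1.741 -0.544 -1.274
vertex 1.67 -1.55 -1.333
vertex 1.273 -0.93 -0.641
endloop
endfacet
facet normal 0.393 0.627 0.673
outer loop
vertex 1.741 -0.544 -1.274
vertex 1.273 -0.93 -0.641
vertex 2.57 -1.65 -0.727
endloop
endfacet
facet normal -0.827 0.091 -0.556
outer loop
vertex 1.273 -0.93 -0.641
vertex 1.67 -1.55 -1.333
vertex 1.104 -1.783 -0.529
endloop
endfacet
facet normal 0.124 0.105 0.987
outer loop
vertex 1.273 -0.93 -0.641
vertex 1.104 -1.783 -0.529
vertex 2.57 -1.65 -0.727
endloop
endfacet
facet normal -0.827 0.092 -0.555
outer loop
vertex 1.104 -1.783 -0.529
vertex 1.67 -1.55 -1.333
vertex 1.36 -2.46 -1.022
endloop
endfacet
facet normal 0.161 -0.541 0.826
outer loop
vertex 1.104 -1.783 -0.529
vertex 1.36 -2.46 -1.022
vertex 2.57 -1.65 -0.727
endloop
endfacet
facet normal -0.826 0.091 -0.556
outer loop
vertex 1.36 -2.46 -1.022
vertex 1.67 -1.55 -1.333
vertex 1.85 -2.453 -1.749
endloop
endfacet
facet normal 0.475 -0.823 0.312
outer loop
vertex 1.36 -2.46 -1.022
vertex 1.85 -2.453 -1.749
vertex 2.57 -1.65 -0.727
endloop
endfacet
facet normal -0.827 0.091 -0.555
outer loop
vertex 1.85 -2.453 -1.749
vertex 1.67 -1.55 -1.333
vertex 2.204 -1.765 -2.163
endloop
endfacet
facet normal 0.831 -0.530 -0.169
outer loop
vertex 1.85 -2.453 -1.749
vertex 2.204 -1.765 -2.163
vertex 2.57 -1.65 -0.727
endloop
endfacet

endsolid


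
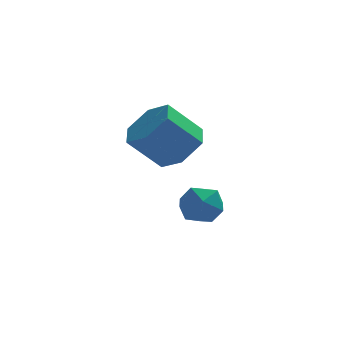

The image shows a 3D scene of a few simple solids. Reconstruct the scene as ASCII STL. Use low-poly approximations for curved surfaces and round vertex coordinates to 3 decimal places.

solid 
facet normal -0.872 0.140 0.469
outer loop
vertex 2.394 3.172 -1.667
vertex 2.314 2.506 -1.617
vertex 2.631 2.844 -1.129
endloop
endfacet
facet normal -0.423 0.679 0.600
outer loop
vertex 2.394 3.172 -1.667
vertex 2.631 2.844 -1.129
vertex 2.999 3.329 -1.418
endloop
endfacet
facet normal -0.241 0.970 -0.026
outer loop
vertex 2.394 3.172 -1.667
vertex 2.999 3.329 -1.418
vertex 2.91 3.289 -2.083
endloop
endfacet
facet normal -0.576 0.612 -0.542
outer loop
vertex 2.394 3.172 -1.667
vertex 2.91 3.289 -2.083
vertex 2.487 2.781 -2.207
endloop
endfacet
facet normal -0.966 0.098 -0.238
outer loop
vertex 2.394 3.172 -1.667
vertex 2.487 2.781 -2.207
vertex 2.314 2.506 -1.617
endloop
endfacet
facet normal 0.166 0.409 0.897
outer loop
vertex 2.999 3.329 -1.418
vertex 2.631 2.844 -1.129
vertex 3.293 2.759 -1.213
endloop
endfacet
facet normal -0.559 -0.466 0.686
outer loop
vertex 2.631 2.844 -1.129
vertex 2.314 2.506 -1.617
vertex 2.87 2.251 -1.337
endloop
endfacet
facet normal -0.713 -0.532 -0.457
outer loop
vertex 2.314 2.506 -1.617
vertex 2.487 2.781 -2.207
vertex 2.781 2.211 -2.002
endloop
endfacet
facet normal -0.082 0.300 -0.950
outer loop
vertex 2.487 2.781 -2.207
vertex 2.91 3.289 -2.083
vertex 3.149 2.696 -2.291
endloop
endfacet
facet normal 0.461 0.880 -0.115
outer loop
vertex 2.91 3.289 -2.083
vertex 2.999 3.329 -1.418
vertex 3.466 3.034 -1.803
endloop
endfacet
facet normal 0.576 -0.612 0.542
outer loop
vertex 3.386 2.368 -1.753
vertex 3.293 2.759 -1.213
vertex 2.87 2.251 -1.337
endloop
endfacet
facet normal 0.241 -0.970 0.026
outer loop
vertex 3.386 2.368 -1.753
vertex 2.87 2.251 -1.337
vertex 2.781 2.211 -2.002
endloop
endfacet
facet normal 0.423 -0.679 -0.600
outer loop
vertex 3.386 2.368 -1.753
vertex 2.781 2.211 -2.002
vertex 3.149 2.696 -2.291
endloop
endfacet
facet normal 0.872 -0.140 -0.469
outer loop
vertex 3.386 2.368 -1.753
vertex 3.149 2.696 -2.291
vertex 3.466 3.034 -1.803
endloop
endfacet
facet normal 0.966 -0.098 0.238
outer loop
vertex 3.386 2.368 -1.753
vertex 3.466 3.034 -1.803
vertex 3.293 2.759 -1.213
endloop
endfacet
facet normal 0.082 -0.300 0.950
outer loop
vertex 2.87 2.251 -1.337
vertex 3.293 2.759 -1.213
vertex 2.631 2.844 -1.129
endloop
endfacet
facet normal -0.461 -0.880 0.115
outer loop
vertex 2.781 2.211 -2.002
vertex 2.87 2.251 -1.337
vertex 2.314 2.506 -1.617
endloop
endfacet
facet normal -0.166 -0.409 -0.897
outer loop
vertex 3.149 2.696 -2.291
vertex 2.781 2.211 -2.002
vertex 2.487 2.781 -2.207
endloop
endfacet
facet normal 0.559 0.466 -0.686
outer loop
vertex 3.466 3.034 -1.803
vertex 3.149 2.696 -2.291
vertex 2.91 3.289 -2.083
endloop
endfacet
facet normal 0.713 0.532 0.457
outer loop
vertex 3.293 2.759 -1.213
vertex 3.466 3.034 -1.803
vertex 2.999 3.329 -1.418
endloop
endfacet
facet normal 0.685 0.054 -0.727
outer loop
vertex 2.82 2.013 0.784
vertex 2.378 2.534 0.406
vertex 2.909 2.776 0.924
endloop
endfacet
facet normal 0.719 -0.206 0.664
outer loop
vertex 2.82 2.013 0.784
vertex 2.909 2.776 0.924
vertex 1.963 1.946 1.692
endloop
endfacet
facet normal 0.719 -0.206 0.663
outer loop
vertex 1.963 1.946 1.692
vertex 2.909 2.776 0.924
vertex 2.052 2.708 1.832
endloop
endfacet
facet normal -0.685 -0.053 0.726
outer loop
vertex 1.963 1.946 1.692
vertex 2.052 2.708 1.832
vertex 1.522 2.466 1.314
endloop
endfacet
facet normal 0.685 0.054 -0.727
outer loop
vertex 2.909 2.776 0.924
vertex 2.378 2.534 0.406
vertex 2.467 3.296 0.546
endloop
endfacet
facet normal 0.458 0.743 0.488
outer loop
vertex 2.909 2.776 0.924
vertex 2.467 3.296 0.546
vertex 2.052 2.708 1.832
endloop
endfacet
facet normal 0.459 0.743 0.488
outer loop
vertex 2.052 2.708 1.832
vertex 2.467 3.296 0.546
vertex 1.611 3.229 1.454
endloop
endfacet
facet normal -0.685 -0.053 0.726
outer loop
vertex 2.052 2.708 1.832
vertex 1.611 3.229 1.454
vertex 1.522 2.466 1.314
endloop
endfacet
facet normal 0.685 0.053 -0.726
outer loop
vertex 2.467 3.296 0.546
vertex 2.378 2.534 0.406
vertex 1.937 3.054 0.028
endloop
endfacet
facet normal -0.261 0.949 -0.176
outer loop
vertex 2.467 3.296 0.546
vertex 1.937 3.054 0.028
vertex 1.611 3.229 1.454
endloop
endfacet
facet normal -0.261 0.949 -0.176
outer loop
vertex 1.611 3.229 1.454
vertex 1.937 3.054 0.028
vertex 1.08 2.987 0.936
endloop
endfacet
facet normal -0.685 -0.054 0.727
outer loop
vertex 1.611 3.229 1.454
vertex 1.08 2.987 0.936
vertex 1.522 2.466 1.314
endloop
endfacet
facet normal 0.685 0.053 -0.726
outer loop
vertex 1.937 3.054 0.028
vertex 2.378 2.534 0.406
vertex 1.848 2.292 -0.112
endloop
endfacet
facet normal -0.719 0.206 -0.664
outer loop
vertex 1.937 3.054 0.028
vertex 1.848 2.292 -0.112
vertex 1.08 2.987 0.936
endloop
endfacet
facet normal -0.719 0.206 -0.664
outer loop
vertex 1.08 2.987 0.936
vertex 1.848 2.292 -0.112
vertex 0.991 2.224 0.796
endloop
endfacet
facet normal -0.685 -0.054 0.727
outer loop
vertex 1.08 2.987 0.936
vertex 0.991 2.224 0.796
vertex 1.522 2.466 1.314
endloop
endfacet
facet normal 0.685 0.053 -0.726
outer loop
vertex 1.848 2.292 -0.112
vertex 2.378 2.534 0.406
vertex 2.289 1.771 0.266
endloop
endfacet
facet normal -0.459 -0.742 -0.488
outer loop
vertex 1.848 2.292 -0.112
vertex 2.289 1.771 0.266
vertex 0.991 2.224 0.796
endloop
endfacet
facet normal -0.458 -0.744 -0.487
outer loop
vertex 0.991 2.224 0.796
vertex 2.289 1.771 0.266
vertex 1.433 1.704 1.174
endloop
endfacet
facet normal -0.685 -0.054 0.727
outer loop
vertex 0.991 2.224 0.796
vertex 1.433 1.704 1.174
vertex 1.522 2.466 1.314
endloop
endfacet
facet normal 0.685 0.054 -0.727
outer loop
vertex 2.289 1.771 0.266
vertex 2.378 2.534 0.406
vertex 2.82 2.013 0.784
endloop
endfacet
facet normal 0.261 -0.949 0.176
outer loop
vertex 2.289 1.771 0.266
vertex 2.82 2.013 0.784
vertex 1.433 1.704 1.174
endloop
endfacet
facet normal 0.261 -0.949 0.176
outer loop
vertex 1.433 1.704 1.174
vertex 2.82 2.013 0.784
vertex 1.963 1.946 1.692
endloop
endfacet
facet normal -0.685 -0.053 0.726
outer loop
vertex 1.433 1.704 1.174
vertex 1.963 1.946 1.692
vertex 1.522 2.466 1.314
endloop
endfacet

endsolid


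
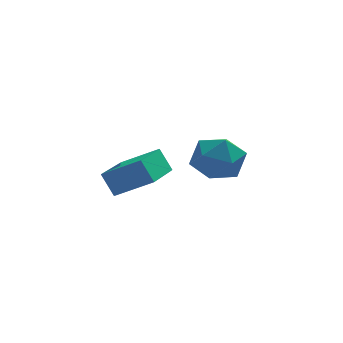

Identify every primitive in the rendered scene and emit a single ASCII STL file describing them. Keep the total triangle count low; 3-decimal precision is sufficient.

solid 
facet normal -0.359 0.430 0.828
outer loop
vertex -2.014 -4.692 2.503
vertex -1.052 -2.918 2.0
vertex -3.295 -4.224 1.705
endloop
endfacet
facet normal -0.462 -0.853 0.242
outer loop
vertex -2.928 -4.662 0.86
vertex -2.014 -4.692 2.503
vertex -3.295 -4.224 1.705
endloop
endfacet
facet normal -0.359 0.430 0.828
outer loop
vertex -3.295 -4.224 1.705
vertex -1.052 -2.918 2.0
vertex -2.332 -2.45 1.201
endloop
endfacet
facet normal -0.810 0.296 -0.506
outer loop
vertex -2.332 -2.45 1.201
vertex -2.928 -4.662 0.86
vertex -3.295 -4.224 1.705
endloop
endfacet
facet normal 0.810 -0.296 0.505
outer loop
vertex -2.014 -4.692 2.503
vertex -0.685 -3.356 1.155
vertex -1.052 -2.918 2.0
endloop
endfacet
facet normal -0.463 -0.853 0.242
outer loop
vertex -1.648 -5.13 1.659
vertex -2.014 -4.692 2.503
vertex -2.928 -4.662 0.86
endloop
endfacet
facet normal 0.810 -0.296 0.505
outer loop
vertex -1.648 -5.13 1.659
vertex -0.685 -3.356 1.155
vertex -2.014 -4.692 2.503
endloop
endfacet
facet normal 0.463 0.853 -0.241
outer loop
vertex -1.052 -2.918 2.0
vertex -0.685 -3.356 1.155
vertex -2.332 -2.45 1.201
endloop
endfacet
facet normal -0.811 0.296 -0.505
outer loop
vertex -1.966 -2.888 0.357
vertex -2.928 -4.662 0.86
vertex -2.332 -2.45 1.201
endloop
endfacet
facet normal 0.462 0.853 -0.242
outer loop
vertex -2.332 -2.45 1.201
vertex -0.685 -3.356 1.155
vertex -1.966 -2.888 0.357
endloop
endfacet
facet normal 0.360 -0.430 -0.828
outer loop
vertex -1.966 -2.888 0.357
vertex -1.648 -5.13 1.659
vertex -2.928 -4.662 0.86
endloop
endfacet
facet normal 0.359 -0.430 -0.828
outer loop
vertex -0.685 -3.356 1.155
vertex -1.648 -5.13 1.659
vertex -1.966 -2.888 0.357
endloop
endfacet
facet normal -0.423 -0.087 0.902
outer loop
vertex 0.95 0.024 0.641
vertex 0.834 -1.094 0.479
vertex 1.777 -0.685 0.961
endloop
endfacet
facet normal 0.043 0.453 0.891
outer loop
vertex 0.95 0.024 0.641
vertex 1.777 -0.685 0.961
vertex 2.036 0.296 0.45
endloop
endfacet
facet normal -0.161 0.910 0.382
outer loop
vertex 0.95 0.024 0.641
vertex 2.036 0.296 0.45
vertex 1.252 0.493 -0.348
endloop
endfacet
facet normal -0.753 0.653 0.080
outer loop
vertex 0.95 0.024 0.641
vertex 1.252 0.493 -0.348
vertex 0.509 -0.366 -0.33
endloop
endfacet
facet normal -0.915 0.037 0.401
outer loop
vertex 0.95 0.024 0.641
vertex 0.509 -0.366 -0.33
vertex 0.834 -1.094 0.479
endloop
endfacet
facet normal 0.681 0.189 0.708
outer loop
vertex 2.036 0.296 0.45
vertex 1.777 -0.685 0.961
vertex 2.591 -0.654 0.17
endloop
endfacet
facet normal -0.074 -0.684 0.726
outer loop
vertex 1.777 -0.685 0.961
vertex 0.834 -1.094 0.479
vertex 1.848 -1.513 0.188
endloop
endfacet
facet normal -0.871 -0.484 -0.085
outer loop
vertex 0.834 -1.094 0.479
vertex 0.509 -0.366 -0.33
vertex 1.064 -1.316 -0.61
endloop
endfacet
facet normal -0.608 0.513 -0.606
outer loop
vertex 0.509 -0.366 -0.33
vertex 1.252 0.493 -0.348
vertex 1.323 -0.335 -1.121
endloop
endfacet
facet normal 0.351 0.929 -0.115
outer loop
vertex 1.252 0.493 -0.348
vertex 2.036 0.296 0.45
vertex 2.266 0.074 -0.639
endloop
endfacet
facet normal 0.753 -0.653 -0.080
outer loop
vertex 2.15 -1.044 -0.801
vertex 2.591 -0.654 0.17
vertex 1.848 -1.513 0.188
endloop
endfacet
facet normal 0.161 -0.910 -0.382
outer loop
vertex 2.15 -1.044 -0.801
vertex 1.848 -1.513 0.188
vertex 1.064 -1.316 -0.61
endloop
endfacet
facet normal -0.043 -0.453 -0.891
outer loop
vertex 2.15 -1.044 -0.801
vertex 1.064 -1.316 -0.61
vertex 1.323 -0.335 -1.121
endloop
endfacet
facet normal 0.423 0.087 -0.902
outer loop
vertex 2.15 -1.044 -0.801
vertex 1.323 -0.335 -1.121
vertex 2.266 0.074 -0.639
endloop
endfacet
facet normal 0.915 -0.037 -0.401
outer loop
vertex 2.15 -1.044 -0.801
vertex 2.266 0.074 -0.639
vertex 2.591 -0.654 0.17
endloop
endfacet
facet normal 0.608 -0.513 0.606
outer loop
vertex 1.848 -1.513 0.188
vertex 2.591 -0.654 0.17
vertex 1.777 -0.685 0.961
endloop
endfacet
facet normal -0.351 -0.929 0.115
outer loop
vertex 1.064 -1.316 -0.61
vertex 1.848 -1.513 0.188
vertex 0.834 -1.094 0.479
endloop
endfacet
facet normal -0.681 -0.189 -0.708
outer loop
vertex 1.323 -0.335 -1.121
vertex 1.064 -1.316 -0.61
vertex 0.509 -0.366 -0.33
endloop
endfacet
facet normal 0.074 0.684 -0.726
outer loop
vertex 2.266 0.074 -0.639
vertex 1.323 -0.335 -1.121
vertex 1.252 0.493 -0.348
endloop
endfacet
facet normal 0.871 0.484 0.085
outer loop
vertex 2.591 -0.654 0.17
vertex 2.266 0.074 -0.639
vertex 2.036 0.296 0.45
endloop
endfacet

endsolid
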